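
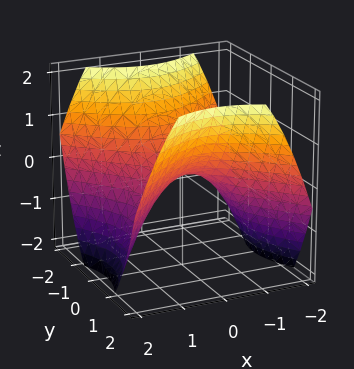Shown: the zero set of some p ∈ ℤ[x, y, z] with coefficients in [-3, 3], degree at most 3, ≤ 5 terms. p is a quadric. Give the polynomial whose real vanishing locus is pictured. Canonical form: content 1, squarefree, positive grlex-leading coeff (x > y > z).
2*x^2 - 2*y^2 + 3*z

Degree: a saddle surface; a quadric, so deg p = 2.
Symmetries: mirror symmetry y ↦ −y ⇒ only even powers of y; it's symmetric under x → −x, forcing even powers of x.
From the visible intercepts: one z-axis crossing is at z = 0; it meets the x-axis at x = 0 (among the integer gridlines); it crosses the y-axis at the gridline y = 0.
Together with the visible shape, these determine p as stated.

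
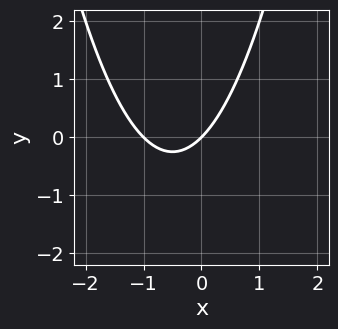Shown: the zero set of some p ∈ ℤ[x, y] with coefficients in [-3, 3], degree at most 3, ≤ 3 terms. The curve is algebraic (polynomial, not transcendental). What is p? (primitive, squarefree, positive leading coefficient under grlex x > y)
x^2 + x - y

Degree: no degree-1 curve has this shape, so deg p = 2.
Reading off the gridlines: among the integer gridlines, it crosses the x-axis at x ∈ {-1, 0}; it meets the y-axis at y = 0 (among the integer gridlines).
Solving for integer coefficients yields p as stated.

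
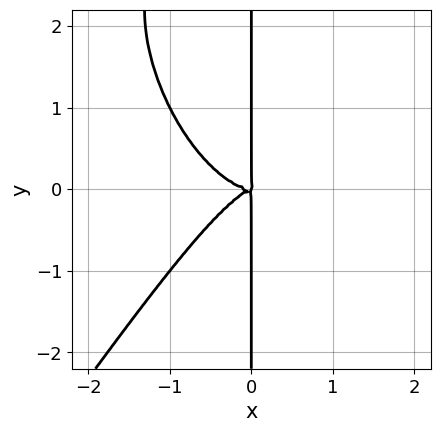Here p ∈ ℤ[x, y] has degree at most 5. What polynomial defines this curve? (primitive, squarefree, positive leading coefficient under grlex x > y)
First, the degree is 4 — no degree-3 curve has this shape.
Next, checking where it meets the axes: every point of the y-axis in the box is on the curve.
Finally, these observations pin down the coefficients.

3*x^4 - x*y^3 - x^2*y + 3*x*y^2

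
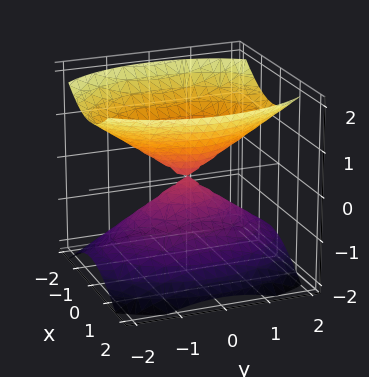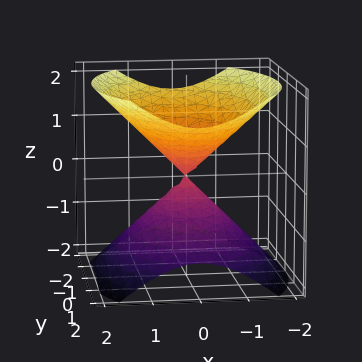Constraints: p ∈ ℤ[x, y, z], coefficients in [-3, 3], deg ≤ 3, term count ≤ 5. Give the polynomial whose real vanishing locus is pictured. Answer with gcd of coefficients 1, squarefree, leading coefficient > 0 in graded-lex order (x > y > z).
2*x^2 + y^2 - 2*z^2

First, there are 2 components.
Then, the degree is 2 — two nappes meeting at a single point; a quadric.
Then, symmetries: mirror symmetry z ↦ −z ⇒ only even powers of z; it's symmetric under y → −y, forcing even powers of y; the x ↦ −x reflection is a symmetry, so x appears only in even powers.
Next, observable constraints: one z-axis crossing is at z = 0; it crosses the x-axis at the gridline x = 0; it crosses the y-axis at the gridline y = 0.
Finally, together with the visible shape, these determine p as stated.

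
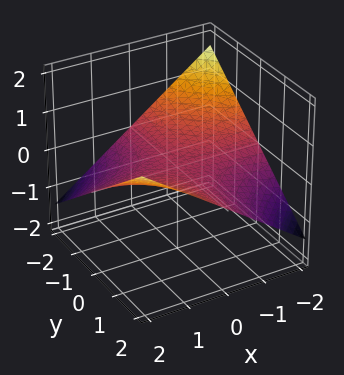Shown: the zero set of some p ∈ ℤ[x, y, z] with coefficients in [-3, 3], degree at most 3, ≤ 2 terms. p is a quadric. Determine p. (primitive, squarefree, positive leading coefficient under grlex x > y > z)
x*y - 3*z

deg p = 2. A hyperbolic paraboloid; a quadric.
Reading off the gridlines: the visible y-axis segment lies entirely on the surface; it crosses the z-axis at the gridline z = 0; every point of the x-axis in the box is on the surface.
Together with the visible shape, these determine p as stated.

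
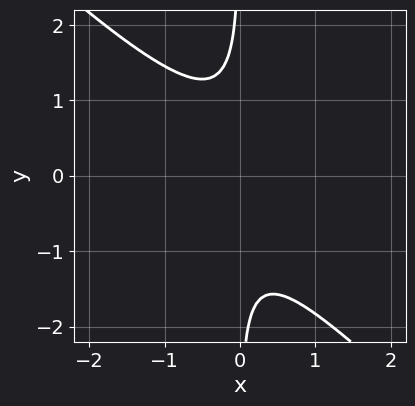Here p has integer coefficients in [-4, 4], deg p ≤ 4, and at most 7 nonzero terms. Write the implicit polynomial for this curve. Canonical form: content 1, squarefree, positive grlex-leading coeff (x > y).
First, degree: a generic line meets the curve in up to 4 points, so deg p = 4.
Next, observable constraints: no x-intercept at any integer in the box; the curve avoids every integer y-axis point in the box.
Finally, fitting integer coefficients to these (and the overall shape) gives p.

3*x^2*y^2 + 3*x*y^3 + x*y^2 + 3*x^2 + 2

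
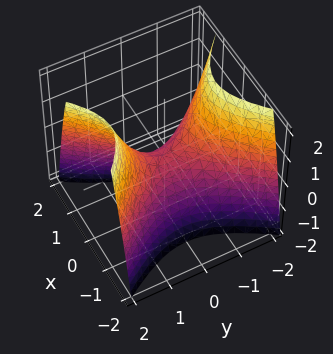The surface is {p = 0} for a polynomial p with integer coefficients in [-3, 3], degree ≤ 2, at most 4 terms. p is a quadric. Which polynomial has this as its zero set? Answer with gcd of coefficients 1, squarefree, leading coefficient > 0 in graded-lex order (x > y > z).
3*x^2 - 2*y^2 + 2*z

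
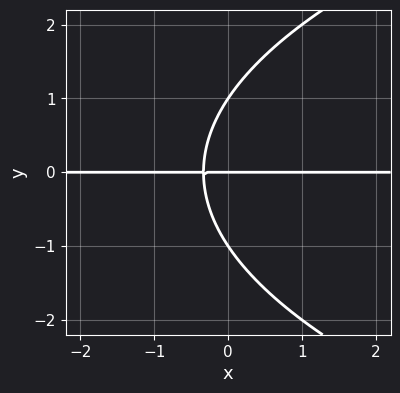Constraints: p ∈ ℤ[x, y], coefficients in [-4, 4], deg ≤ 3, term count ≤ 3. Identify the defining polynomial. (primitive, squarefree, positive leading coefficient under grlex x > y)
1. deg p = 3. A generic line meets the curve in up to 3 points.
2. From the visible intercepts: every point of the x-axis in the box is on the curve; among the integer gridlines, it crosses the y-axis at y ∈ {-1, 0, 1}.
3. Matching integer coefficients to the picture gives p.

y^3 - 3*x*y - y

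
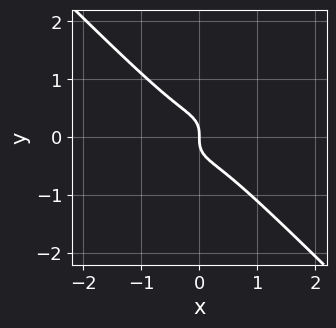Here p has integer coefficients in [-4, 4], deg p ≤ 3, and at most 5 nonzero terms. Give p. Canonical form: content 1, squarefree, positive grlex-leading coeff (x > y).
3*x^3 + 3*y^3 + x

1. Degree: the shape is more complex than any degree-2 curve, so deg p = 3.
2. From the visible intercepts: it meets the y-axis at y = 0 (among the integer gridlines); one x-axis crossing is at x = 0.
3. Solving for integer coefficients yields p as stated.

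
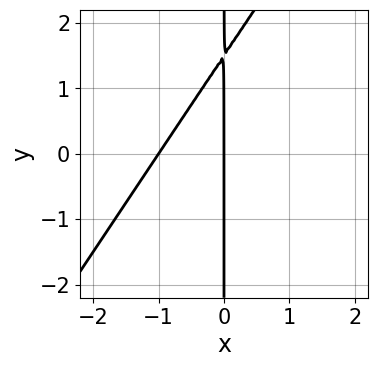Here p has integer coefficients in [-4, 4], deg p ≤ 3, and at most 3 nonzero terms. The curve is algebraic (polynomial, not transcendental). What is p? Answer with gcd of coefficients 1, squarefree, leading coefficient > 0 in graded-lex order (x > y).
3*x^2 - 2*x*y + 3*x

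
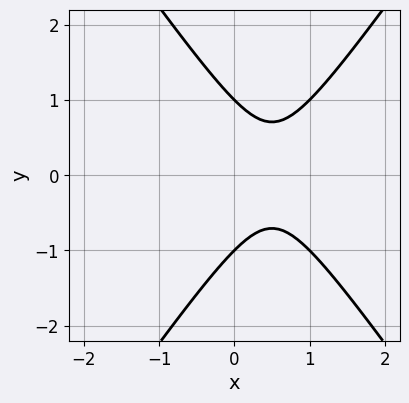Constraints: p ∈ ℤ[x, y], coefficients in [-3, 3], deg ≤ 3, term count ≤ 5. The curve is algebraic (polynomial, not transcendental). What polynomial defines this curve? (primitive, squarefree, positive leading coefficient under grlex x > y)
2*x^2 - y^2 - 2*x + 1

First, degree: a generic line meets the curve in up to 2 points, so deg p = 2.
Next, symmetries: the y ↦ −y reflection is a symmetry, so y appears only in even powers.
Next, from the visible intercepts: it misses every integer gridline on the x-axis; the y-axis gridline crossings are at y ∈ {-1, 1}.
Finally, assembling these constraints gives the stated polynomial.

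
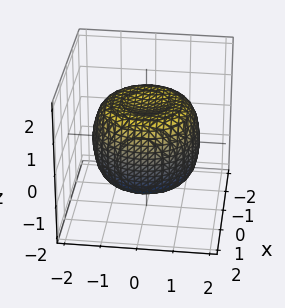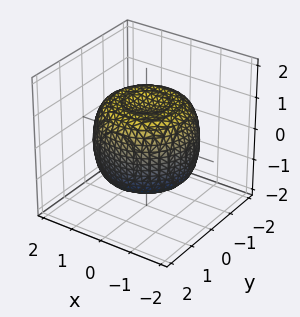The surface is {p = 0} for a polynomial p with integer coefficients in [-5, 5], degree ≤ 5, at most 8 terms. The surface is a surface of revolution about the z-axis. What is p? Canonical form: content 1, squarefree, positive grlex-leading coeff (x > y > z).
The degree is 4 — a generic line meets the surface in up to 4 points.
By symmetry, the surface is invariant under rotation about z: p = q(x² + y², z).
From the visible intercepts: a circular section at z = -1 has radius between 1 and 2; among the integer gridlines, it crosses the z-axis at z ∈ {-1, 1}.
Fitting integer coefficients to these (and the overall shape) gives p.

2*x^4 + 4*x^2*y^2 + 2*y^4 - 3*x^2 - 3*y^2 + 3*z^2 - 3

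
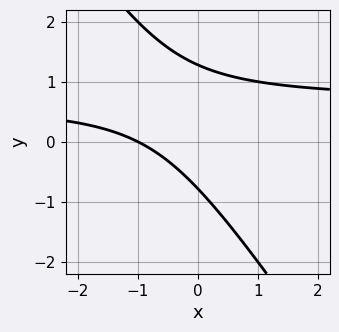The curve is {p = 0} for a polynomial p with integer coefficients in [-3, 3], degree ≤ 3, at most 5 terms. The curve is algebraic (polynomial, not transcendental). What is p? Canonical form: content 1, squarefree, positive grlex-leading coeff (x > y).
1. Degree: a generic line meets the curve in up to 2 points, so deg p = 2.
2. From the axis intercepts and sections: one x-axis crossing is at x = -1.
3. Assembling these constraints gives the stated polynomial.

3*x*y + 2*y^2 - 2*x - y - 2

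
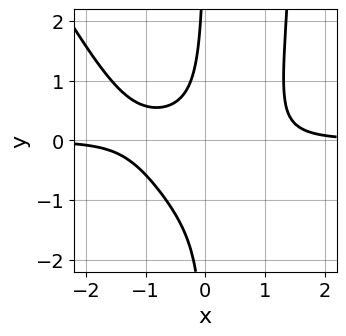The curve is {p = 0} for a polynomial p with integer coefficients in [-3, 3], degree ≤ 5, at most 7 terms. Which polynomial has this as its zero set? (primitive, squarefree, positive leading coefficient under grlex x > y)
2*x^3*y + x^2*y^2 - 2*x*y^2 - 2*x*y - 1

The degree is 4 — no degree-3 curve has this shape.
Against the integer gridlines: no x-intercept at any integer in the box; it misses every integer gridline on the y-axis.
These observations pin down the coefficients.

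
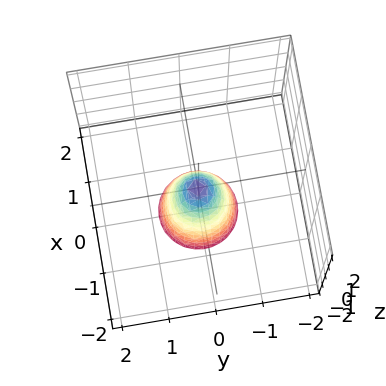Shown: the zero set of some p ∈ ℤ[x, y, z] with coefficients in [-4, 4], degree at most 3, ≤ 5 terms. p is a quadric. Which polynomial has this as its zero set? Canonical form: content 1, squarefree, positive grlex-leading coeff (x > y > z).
First, degree: a single bowl opening along one axis; a quadric, so deg p = 2.
Next, symmetries: every cross-section ⟂ z is a circle, so x, y appear only via x² + y².
Then, from the axis intercepts and sections: one x-axis crossing is at x = 0; a circular section at z = -1 has radius between 0 and 1; it crosses the z-axis at the gridline z = 0; it meets the y-axis at y = 0 (among the integer gridlines).
Finally, solving for integer coefficients yields p as stated.

3*x^2 + 3*y^2 + z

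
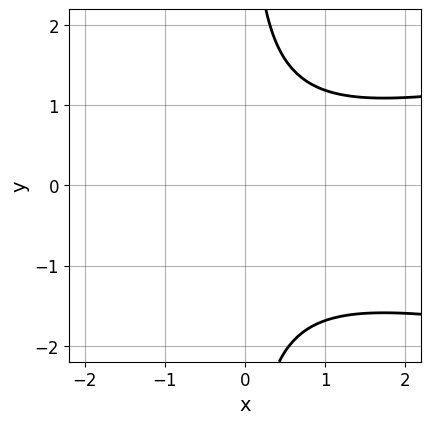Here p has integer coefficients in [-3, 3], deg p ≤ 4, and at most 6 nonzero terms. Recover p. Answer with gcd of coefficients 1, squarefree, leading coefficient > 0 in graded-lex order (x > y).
2*x*y^2 - x^2 + x*y - 3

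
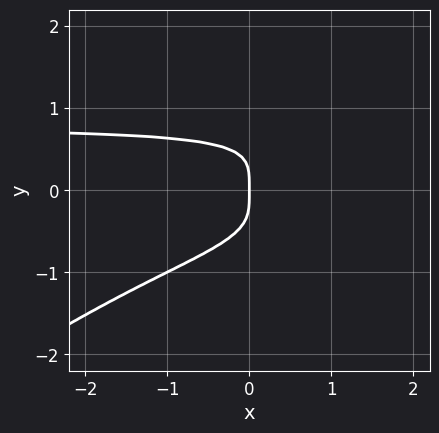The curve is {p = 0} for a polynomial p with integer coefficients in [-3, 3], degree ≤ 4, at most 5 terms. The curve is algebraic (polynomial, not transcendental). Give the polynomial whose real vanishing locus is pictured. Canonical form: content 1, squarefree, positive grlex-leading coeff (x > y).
2*x*y^3 - 3*y^4 - x

deg p = 4. No degree-3 curve has this shape.
From the axis intercepts and sections: it crosses the y-axis at the gridline y = 0; it crosses the x-axis at the gridline x = 0.
Together with the visible shape, these determine p as stated.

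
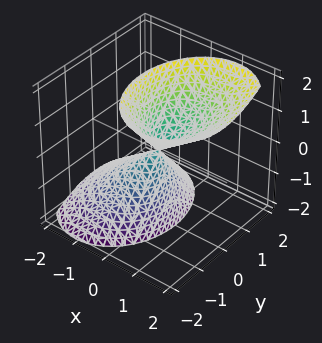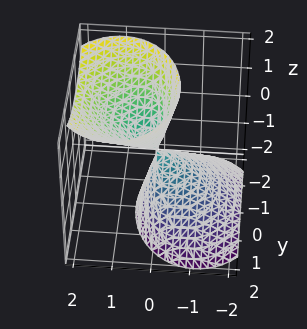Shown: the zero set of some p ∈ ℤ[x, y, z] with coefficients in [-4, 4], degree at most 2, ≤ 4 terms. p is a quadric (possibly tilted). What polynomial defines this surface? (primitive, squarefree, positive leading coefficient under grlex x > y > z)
3*x^2 - 3*x*z + 2*y^2 - z^2

There are 2 components.
deg p = 2.
From the visible intercepts: it meets the x-axis at x = 0 (among the integer gridlines); it crosses the y-axis at the gridline y = 0; it crosses the z-axis at the gridline z = 0.
Fitting integer coefficients to these (and the overall shape) gives p.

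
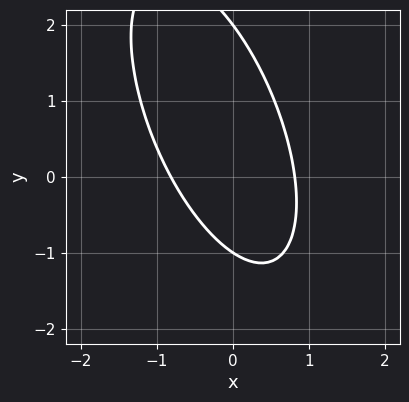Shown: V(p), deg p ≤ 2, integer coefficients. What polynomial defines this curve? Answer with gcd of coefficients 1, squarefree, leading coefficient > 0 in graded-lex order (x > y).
3*x^2 + 2*x*y + y^2 - y - 2

First, degree: a generic line meets the curve in up to 2 points, so deg p = 2.
Next, from the axis intercepts and sections: the y-axis gridline crossings are at y ∈ {-1, 2}.
Finally, assembling these constraints gives the stated polynomial.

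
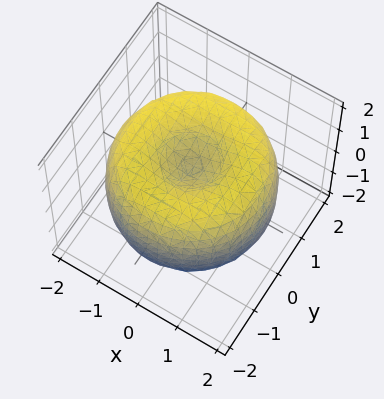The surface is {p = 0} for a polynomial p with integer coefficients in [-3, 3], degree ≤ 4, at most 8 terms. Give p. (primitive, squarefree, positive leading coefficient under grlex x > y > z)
x^4 + 2*x^2*y^2 + y^4 - 3*x^2 - 3*y^2 + 2*z^2 - 1

deg p = 4. A generic line meets the surface in up to 4 points.
Symmetry: the z-axis is an axis of rotation, so x and y enter only as x² + y².
Reading off the gridlines: a circular section at z = 1 has radius between 0 and 1.
These observations pin down the coefficients.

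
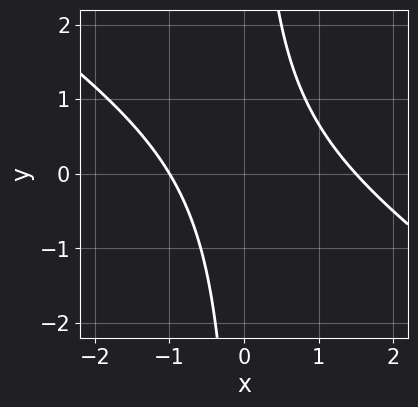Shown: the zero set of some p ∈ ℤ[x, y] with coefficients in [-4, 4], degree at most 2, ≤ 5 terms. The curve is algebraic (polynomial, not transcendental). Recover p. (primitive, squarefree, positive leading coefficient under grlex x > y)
2*x^2 + 3*x*y - x - 3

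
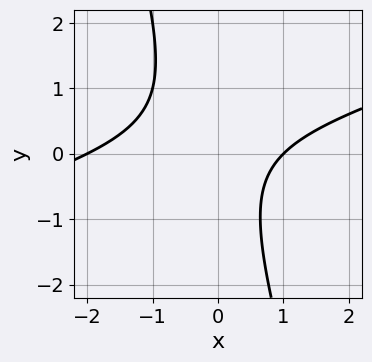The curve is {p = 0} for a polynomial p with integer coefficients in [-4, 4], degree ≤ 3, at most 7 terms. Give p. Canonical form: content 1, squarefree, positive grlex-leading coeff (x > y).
Degree: the shape is more complex than any degree-1 curve, so deg p = 2.
From the axis intercepts and sections: among the integer gridlines, it crosses the x-axis at x ∈ {-2, 1}; no y-intercept at any integer in the box.
Matching integer coefficients to the picture gives p.

x^2 - 3*x*y - y^2 + x - 2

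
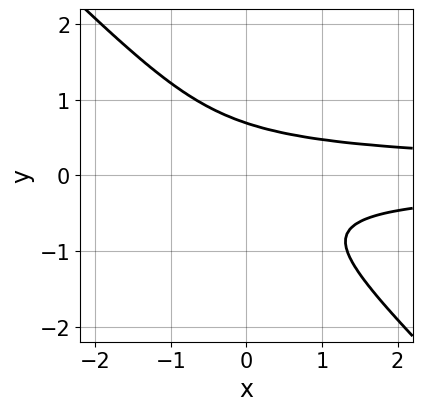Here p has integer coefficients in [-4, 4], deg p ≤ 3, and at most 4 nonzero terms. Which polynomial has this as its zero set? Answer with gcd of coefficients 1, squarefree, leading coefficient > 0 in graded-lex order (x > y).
3*x*y^2 + 3*y^3 - 1

deg p = 3. The shape is more complex than any degree-2 curve.
Checking where it meets the axes: the curve avoids every integer x-axis point in the box.
Assembling these constraints gives the stated polynomial.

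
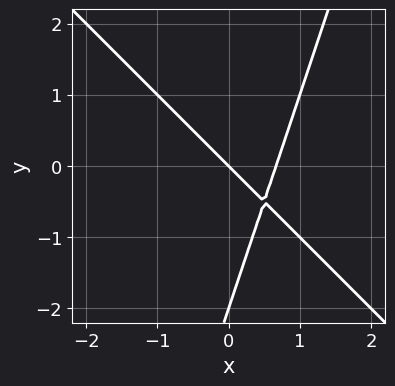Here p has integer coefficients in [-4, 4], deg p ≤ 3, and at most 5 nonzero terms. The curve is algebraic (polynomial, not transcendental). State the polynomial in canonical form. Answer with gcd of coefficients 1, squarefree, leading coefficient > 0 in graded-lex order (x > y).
(a) The degree is 2 — a generic line meets the curve in up to 2 points.
(b) Checking where it meets the axes: among the integer gridlines, it crosses the y-axis at y ∈ {-2, 0}; it crosses the x-axis at the gridline x = 0.
(c) The integer polynomial consistent with all of this is the stated p.

3*x^2 + 2*x*y - y^2 - 2*x - 2*y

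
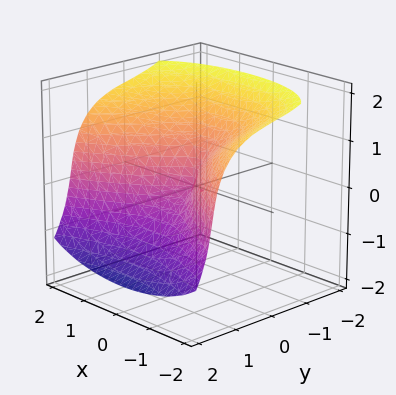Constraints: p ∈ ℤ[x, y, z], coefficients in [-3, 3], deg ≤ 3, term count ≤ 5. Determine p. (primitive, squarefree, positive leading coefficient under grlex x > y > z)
First, deg p = 3. The shape is more complex than any degree-2 surface.
Next, against the integer gridlines: one x-axis crossing is at x = 0; it meets the z-axis at z = 0 (among the integer gridlines); it meets the y-axis at y = 0 (among the integer gridlines).
Finally, together with the visible shape, these determine p as stated.

2*y^3 + 2*z^3 - 2*x^2 + 2*y*z - z^2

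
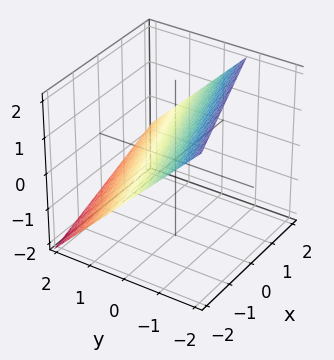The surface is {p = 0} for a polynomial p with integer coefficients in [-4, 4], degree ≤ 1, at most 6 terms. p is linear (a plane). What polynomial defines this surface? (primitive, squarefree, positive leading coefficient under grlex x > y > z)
x - 3*y - 3*z + 2

1. Degree: the surface is flat (a plane), so deg p = 1.
2. Checking where it meets the axes: one x-axis crossing is at x = -2.
3. Together with the visible shape, these determine p as stated.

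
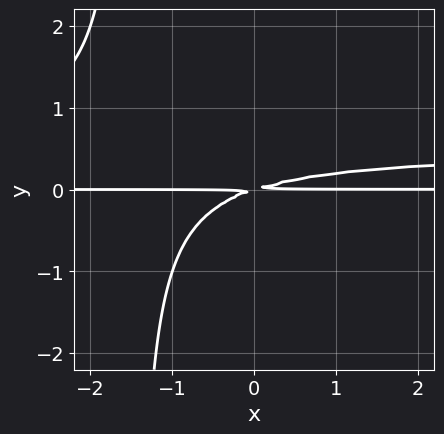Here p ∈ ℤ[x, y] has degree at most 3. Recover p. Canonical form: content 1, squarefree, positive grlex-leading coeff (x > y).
2*x*y^2 - x*y + 3*y^2

First, deg p = 3. No degree-2 curve has this shape.
Next, against the integer gridlines: every point of the x-axis in the box is on the curve.
Finally, the integer polynomial consistent with all of this is the stated p.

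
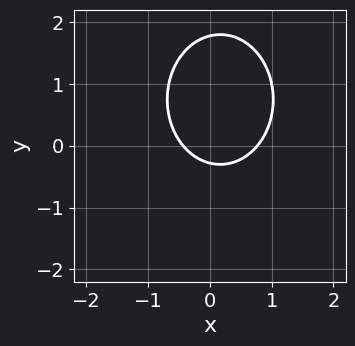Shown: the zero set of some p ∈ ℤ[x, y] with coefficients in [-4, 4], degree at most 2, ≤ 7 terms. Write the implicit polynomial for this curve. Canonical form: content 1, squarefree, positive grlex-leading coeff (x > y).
1. deg p = 2.
2. Putting this together gives p.

3*x^2 + 2*y^2 - x - 3*y - 1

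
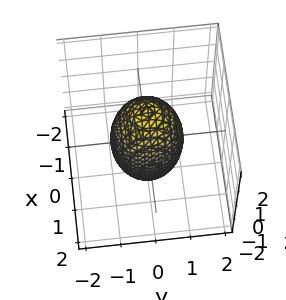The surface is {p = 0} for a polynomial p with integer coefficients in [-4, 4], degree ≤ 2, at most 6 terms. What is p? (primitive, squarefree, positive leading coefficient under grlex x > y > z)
3*x^2 + 3*y^2 + z^2 - 3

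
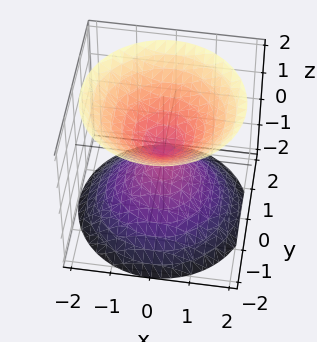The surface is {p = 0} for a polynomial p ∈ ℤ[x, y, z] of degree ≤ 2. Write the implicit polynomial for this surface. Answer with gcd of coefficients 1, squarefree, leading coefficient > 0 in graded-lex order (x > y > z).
First, there are 2 components. Treating them together as one polynomial.
Then, the degree is 2 — a double cone through the origin; a quadric.
Next, by symmetry, the surface is invariant under rotation about z: p = q(x² + y², z); the z ↦ −z reflection is a symmetry, so z appears only in even powers.
Then, checking where it meets the axes: one y-axis crossing is at y = 0; a circular section at z = -1 has radius exactly 1.
Finally, matching integer coefficients to the picture gives p.

x^2 + y^2 - z^2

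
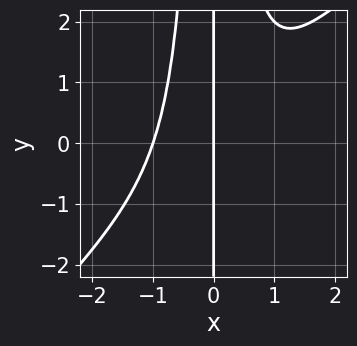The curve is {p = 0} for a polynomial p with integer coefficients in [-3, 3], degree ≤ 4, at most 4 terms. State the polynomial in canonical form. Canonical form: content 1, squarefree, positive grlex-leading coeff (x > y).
x^4 - x^3*y + x

First, deg p = 4. The shape is more complex than any degree-3 curve.
Then, from the visible intercepts: the x-axis gridline crossings are at x ∈ {-1, 0}; the visible y-axis segment lies entirely on the curve.
Finally, these observations pin down the coefficients.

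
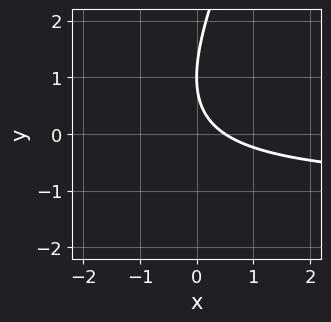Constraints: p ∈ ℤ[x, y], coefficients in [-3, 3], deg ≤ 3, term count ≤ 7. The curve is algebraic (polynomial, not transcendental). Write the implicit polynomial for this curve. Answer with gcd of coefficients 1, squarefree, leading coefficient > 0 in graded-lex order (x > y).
2*x*y - y^2 + 2*x + 2*y - 1

(a) The degree is 2 — no degree-1 curve has this shape.
(b) From the axis intercepts and sections: one y-axis crossing is at y = 1.
(c) These observations pin down the coefficients.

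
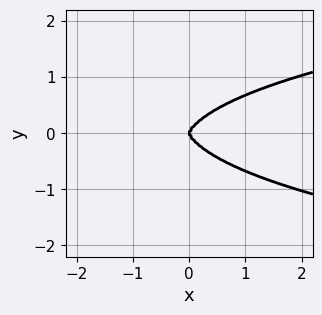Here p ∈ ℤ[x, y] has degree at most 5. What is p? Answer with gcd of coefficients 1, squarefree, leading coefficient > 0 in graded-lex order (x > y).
3*x^2*y^2 + 3*y^4 - 2*x^3

First, the degree is 4 — no degree-3 curve has this shape.
Then, symmetries: it's symmetric under y → −y, forcing even powers of y.
Next, against the integer gridlines: it crosses the x-axis at the gridline x = 0; one y-axis crossing is at y = 0.
Finally, solving for integer coefficients yields p as stated.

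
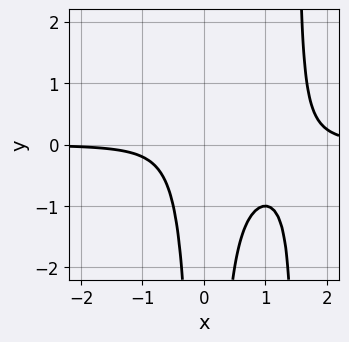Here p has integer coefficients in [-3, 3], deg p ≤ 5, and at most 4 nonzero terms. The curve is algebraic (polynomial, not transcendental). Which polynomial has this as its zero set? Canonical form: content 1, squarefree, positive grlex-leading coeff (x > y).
deg p = 4.
Against the integer gridlines: the curve avoids every integer y-axis point in the box; it misses every integer gridline on the x-axis.
These observations pin down the coefficients.

2*x^3*y - 3*x^2*y - 1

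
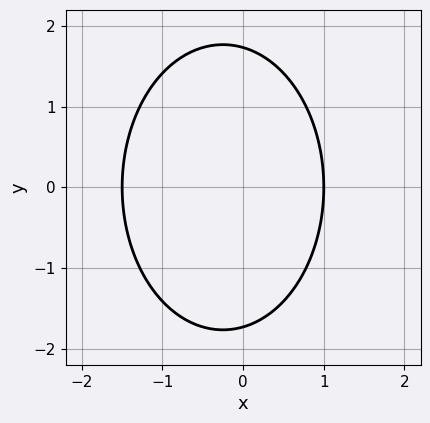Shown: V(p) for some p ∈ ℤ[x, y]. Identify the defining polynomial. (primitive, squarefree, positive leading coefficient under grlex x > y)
(a) The degree is 2 — no degree-1 curve has this shape.
(b) Symmetries: mirror symmetry y ↦ −y ⇒ only even powers of y.
(c) Observable constraints: it crosses the x-axis at the gridline x = 1.
(d) Fitting integer coefficients to these (and the overall shape) gives p.

2*x^2 + y^2 + x - 3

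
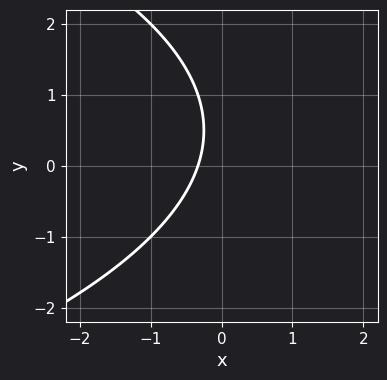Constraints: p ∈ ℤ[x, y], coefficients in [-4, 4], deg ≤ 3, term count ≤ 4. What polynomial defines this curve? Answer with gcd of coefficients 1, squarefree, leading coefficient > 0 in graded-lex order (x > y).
The degree is 2 — no degree-1 curve has this shape.
From the visible intercepts: no y-intercept at any integer in the box.
The integer polynomial consistent with all of this is the stated p.

y^2 + 3*x - y + 1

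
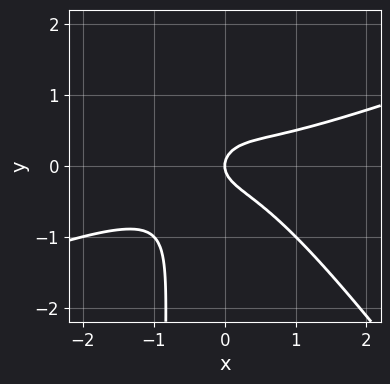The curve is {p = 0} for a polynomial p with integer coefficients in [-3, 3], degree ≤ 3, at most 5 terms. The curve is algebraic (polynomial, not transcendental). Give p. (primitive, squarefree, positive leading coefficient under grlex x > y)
x^3 - 2*x^2*y - 2*x*y^2 - 2*y^2 + x

First, degree: no degree-2 curve has this shape, so deg p = 3.
Then, from the axis intercepts and sections: it crosses the x-axis at the gridline x = 0; one y-axis crossing is at y = 0.
Finally, matching integer coefficients to the picture gives p.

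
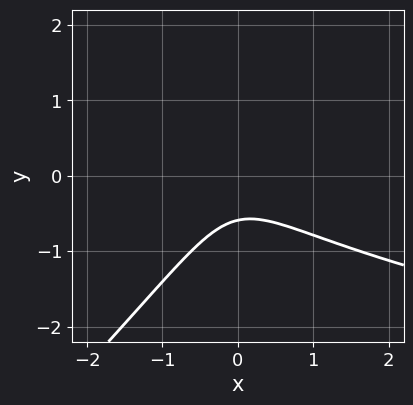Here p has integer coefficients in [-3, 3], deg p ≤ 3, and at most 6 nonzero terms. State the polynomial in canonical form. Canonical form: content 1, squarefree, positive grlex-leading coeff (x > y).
1. The degree is 3 — the shape is more complex than any degree-2 curve.
2. Reading off the gridlines: the curve avoids every integer x-axis point in the box.
3. Matching integer coefficients to the picture gives p.

2*x*y^2 - 2*y^3 - 2*x^2 - y - 1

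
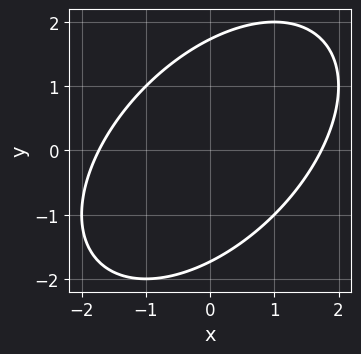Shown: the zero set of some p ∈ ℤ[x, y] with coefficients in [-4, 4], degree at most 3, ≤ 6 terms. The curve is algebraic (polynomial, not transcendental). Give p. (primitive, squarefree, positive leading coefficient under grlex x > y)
First, degree: the shape is more complex than any degree-1 curve, so deg p = 2.
Finally, putting this together gives p.

x^2 - x*y + y^2 - 3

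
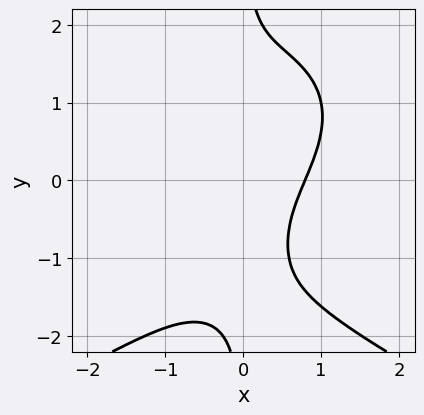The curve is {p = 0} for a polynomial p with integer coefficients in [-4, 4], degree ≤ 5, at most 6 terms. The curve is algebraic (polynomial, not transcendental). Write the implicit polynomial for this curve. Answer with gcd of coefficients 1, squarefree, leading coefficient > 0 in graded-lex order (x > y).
x*y^3 + 2*x^3 - 2*x*y - 1

First, deg p = 4. A generic line meets the curve in up to 4 points.
Then, from the axis intercepts and sections: no y-intercept at any integer in the box.
Finally, solving for integer coefficients yields p as stated.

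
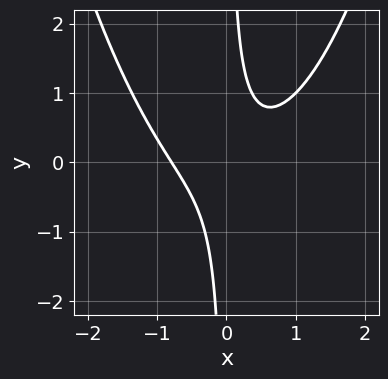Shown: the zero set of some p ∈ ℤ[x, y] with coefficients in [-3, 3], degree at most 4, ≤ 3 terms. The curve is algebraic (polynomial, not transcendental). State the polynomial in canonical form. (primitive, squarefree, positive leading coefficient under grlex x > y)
2*x^3 - 3*x*y + 1

The degree is 3 — the shape is more complex than any degree-2 curve.
Against the integer gridlines: no y-intercept at any integer in the box.
Putting this together gives p.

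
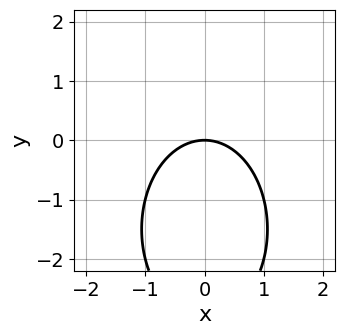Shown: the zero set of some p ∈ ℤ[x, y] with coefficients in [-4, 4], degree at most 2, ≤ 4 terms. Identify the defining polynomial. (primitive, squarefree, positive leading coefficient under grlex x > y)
2*x^2 + y^2 + 3*y

The degree is 2 — no degree-1 curve has this shape.
Symmetries: mirror symmetry x ↦ −x ⇒ only even powers of x.
Against the integer gridlines: one x-axis crossing is at x = 0; one y-axis crossing is at y = 0.
Assembling these constraints gives the stated polynomial.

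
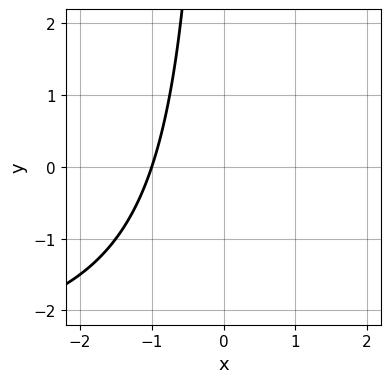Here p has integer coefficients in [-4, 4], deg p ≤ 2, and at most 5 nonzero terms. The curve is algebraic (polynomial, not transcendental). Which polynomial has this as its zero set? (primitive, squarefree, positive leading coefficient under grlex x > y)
x*y + 3*x + 3

First, the degree is 2 — a generic line meets the curve in up to 2 points.
Then, from the axis intercepts and sections: it misses every integer gridline on the y-axis; one x-axis crossing is at x = -1.
Finally, matching integer coefficients to the picture gives p.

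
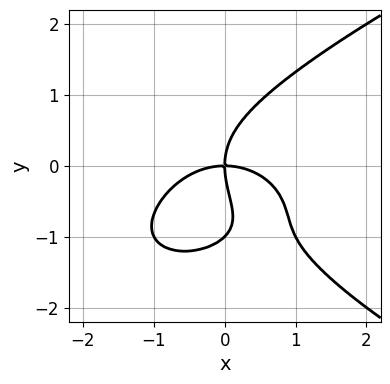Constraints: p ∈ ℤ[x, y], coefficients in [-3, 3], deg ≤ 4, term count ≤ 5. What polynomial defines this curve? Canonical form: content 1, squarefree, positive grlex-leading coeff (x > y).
y^4 - x^3 - x*y^2 + y^3 - 2*x*y

First, degree: the shape is more complex than any degree-3 curve, so deg p = 4.
Then, reading off the gridlines: it crosses the x-axis at the gridline x = 0; among the integer gridlines, it crosses the y-axis at y ∈ {-1, 0}.
Finally, putting this together gives p.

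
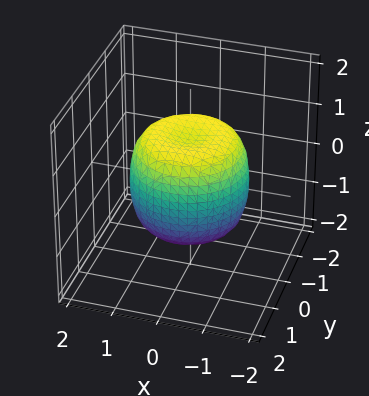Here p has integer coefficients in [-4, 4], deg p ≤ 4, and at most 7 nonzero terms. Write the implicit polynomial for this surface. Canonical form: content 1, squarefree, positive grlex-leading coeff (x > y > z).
The degree is 4 — the shape is more complex than any degree-3 surface.
Symmetries: the surface is invariant under rotation about z: p = q(x² + y², z).
Reading off the gridlines: a circular section at z = 1 has radius exactly 1; the z-axis gridline crossings are at z ∈ {-1, 1}.
Fitting integer coefficients to these (and the overall shape) gives p.

x^4 + 2*x^2*y^2 + y^4 - x^2 - y^2 + z^2 - 1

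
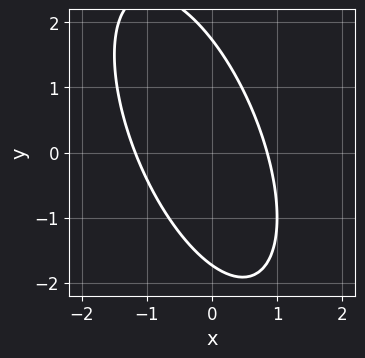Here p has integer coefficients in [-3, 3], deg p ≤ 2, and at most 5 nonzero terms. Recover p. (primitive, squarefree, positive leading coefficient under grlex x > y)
Degree: no degree-1 curve has this shape, so deg p = 2.
The integer polynomial consistent with all of this is the stated p.

3*x^2 + 2*x*y + y^2 + x - 3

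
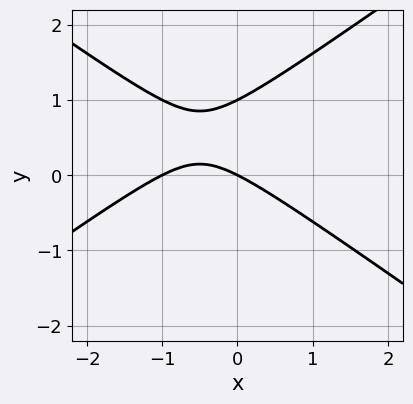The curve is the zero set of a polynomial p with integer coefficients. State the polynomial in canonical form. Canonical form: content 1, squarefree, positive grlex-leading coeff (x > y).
First, degree: a generic line meets the curve in up to 2 points, so deg p = 2.
Next, reading off the gridlines: the y-axis gridline crossings are at y ∈ {0, 1}; among the integer gridlines, it crosses the x-axis at x ∈ {-1, 0}.
Finally, solving for integer coefficients yields p as stated.

x^2 - 2*y^2 + x + 2*y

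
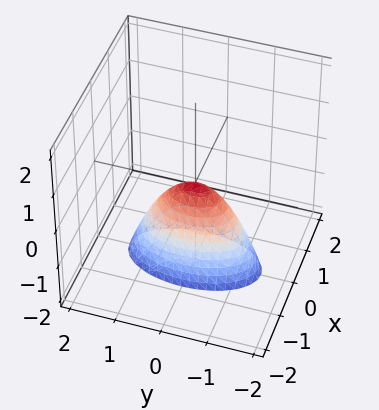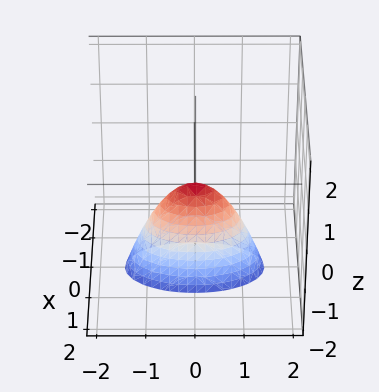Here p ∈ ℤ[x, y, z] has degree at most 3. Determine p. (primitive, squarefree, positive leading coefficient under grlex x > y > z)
3*x^2 + y^2 + z

Degree: a single bowl opening along one axis; a quadric, so deg p = 2.
Symmetries: the y ↦ −y reflection is a symmetry, so y appears only in even powers; mirror symmetry x ↦ −x ⇒ only even powers of x.
Checking where it meets the axes: it meets the z-axis at z = 0 (among the integer gridlines); it crosses the x-axis at the gridline x = 0; it crosses the y-axis at the gridline y = 0.
The integer polynomial consistent with all of this is the stated p.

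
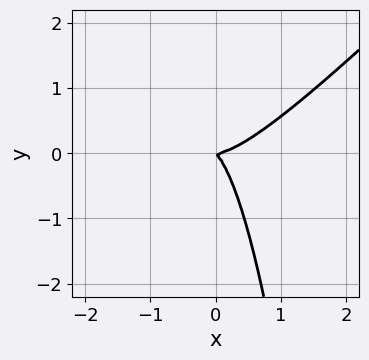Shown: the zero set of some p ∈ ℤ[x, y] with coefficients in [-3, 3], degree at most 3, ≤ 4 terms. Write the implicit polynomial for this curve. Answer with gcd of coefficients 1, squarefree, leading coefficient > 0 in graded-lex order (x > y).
2*x^3 - 2*x^2*y - x*y - y^2

deg p = 3. A generic line meets the curve in up to 3 points.
Reading off the gridlines: one y-axis crossing is at y = 0; it meets the x-axis at x = 0 (among the integer gridlines).
Putting this together gives p.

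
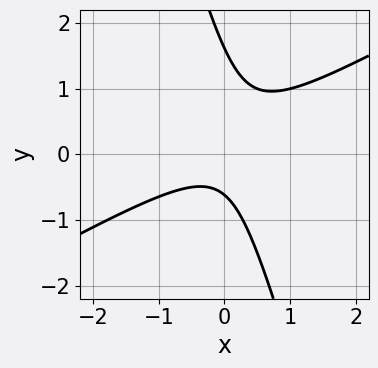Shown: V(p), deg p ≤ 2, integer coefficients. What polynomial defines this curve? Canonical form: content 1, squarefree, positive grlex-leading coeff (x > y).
2*x^2 - 3*x*y - y^2 + y + 1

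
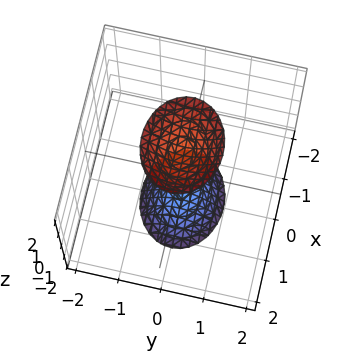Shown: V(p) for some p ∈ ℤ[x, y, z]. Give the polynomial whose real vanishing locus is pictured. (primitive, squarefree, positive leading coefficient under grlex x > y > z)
1. I count 2 distinct pieces.
2. The degree is 2 — two separate bowl-shaped sheets opening away from each other; a quadric.
3. Symmetries: it's symmetric under z → −z, forcing even powers of z; mirror symmetry x ↦ −x ⇒ only even powers of x; the y ↦ −y reflection is a symmetry, so y appears only in even powers.
4. Reading off the gridlines: it misses every integer gridline on the y-axis; no x-intercept at any integer in the box.
5. These observations pin down the coefficients.

2*x^2 + 3*y^2 - z^2 + 2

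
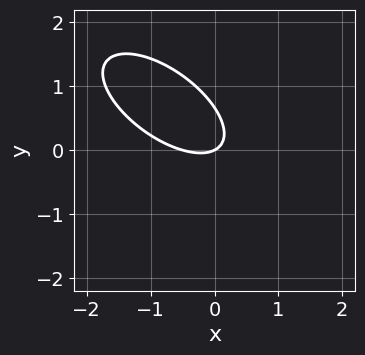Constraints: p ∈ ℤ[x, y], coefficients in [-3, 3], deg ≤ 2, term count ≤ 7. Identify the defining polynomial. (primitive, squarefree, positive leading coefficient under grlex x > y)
2*x^2 + 3*x*y + 3*y^2 + x - 2*y

First, the degree is 2 — a generic line meets the curve in up to 2 points.
Then, from the visible intercepts: it crosses the y-axis at the gridline y = 0; it crosses the x-axis at the gridline x = 0.
Finally, putting this together gives p.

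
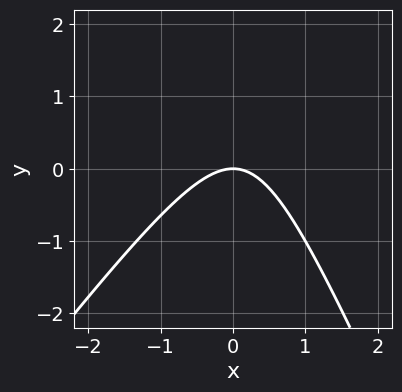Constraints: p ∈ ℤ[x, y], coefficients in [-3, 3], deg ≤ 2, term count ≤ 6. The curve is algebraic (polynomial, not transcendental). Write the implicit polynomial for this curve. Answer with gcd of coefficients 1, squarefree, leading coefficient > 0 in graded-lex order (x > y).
(a) Degree: the shape is more complex than any degree-1 curve, so deg p = 2.
(b) Reading off the gridlines: one x-axis crossing is at x = 0; one y-axis crossing is at y = 0.
(c) Fitting integer coefficients to these (and the overall shape) gives p.

3*x^2 - x*y - y^2 + 3*y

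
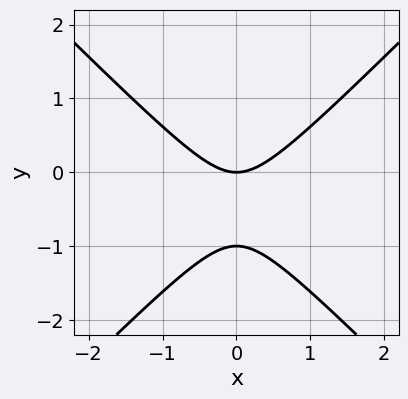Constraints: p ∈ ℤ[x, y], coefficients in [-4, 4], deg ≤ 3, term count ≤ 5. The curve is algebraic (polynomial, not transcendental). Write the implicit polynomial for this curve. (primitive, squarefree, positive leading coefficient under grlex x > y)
x^2 - y^2 - y

(a) deg p = 2. No degree-1 curve has this shape.
(b) Symmetries: the x ↦ −x reflection is a symmetry, so x appears only in even powers.
(c) Observable constraints: among the integer gridlines, it crosses the y-axis at y ∈ {-1, 0}; it crosses the x-axis at the gridline x = 0.
(d) The integer polynomial consistent with all of this is the stated p.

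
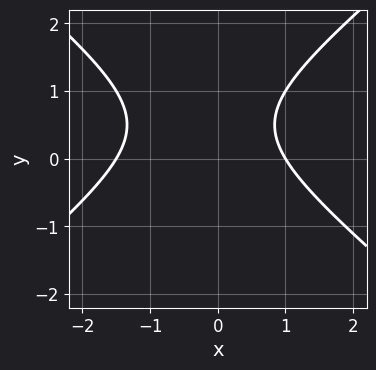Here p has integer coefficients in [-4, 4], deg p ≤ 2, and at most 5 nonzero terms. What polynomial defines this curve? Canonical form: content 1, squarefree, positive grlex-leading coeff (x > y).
2*x^2 - 3*y^2 + x + 3*y - 3

1. deg p = 2. No degree-1 curve has this shape.
2. Reading off the gridlines: no y-intercept at any integer in the box; it meets the x-axis at x = 1 (among the integer gridlines).
3. Matching integer coefficients to the picture gives p.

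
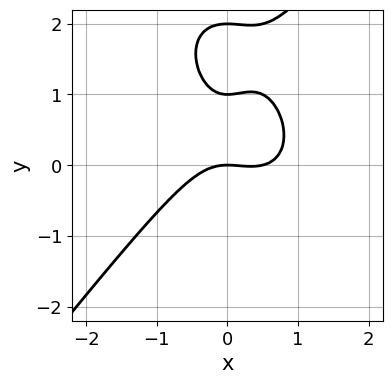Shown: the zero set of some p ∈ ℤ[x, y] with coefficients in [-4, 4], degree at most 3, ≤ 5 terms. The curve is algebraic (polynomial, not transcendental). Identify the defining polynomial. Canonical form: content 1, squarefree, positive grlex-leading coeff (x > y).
2*x^3 - y^3 - x^2 + 3*y^2 - 2*y

First, deg p = 3. A generic line meets the curve in up to 3 points.
Next, checking where it meets the axes: the y-axis gridline crossings are at y ∈ {0, 1, 2}; it meets the x-axis at x = 0 (among the integer gridlines).
Finally, together with the visible shape, these determine p as stated.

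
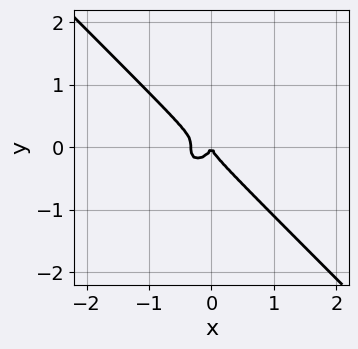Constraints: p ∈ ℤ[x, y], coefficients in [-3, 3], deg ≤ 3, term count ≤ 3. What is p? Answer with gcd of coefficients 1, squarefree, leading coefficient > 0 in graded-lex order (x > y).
1. deg p = 3. A generic line meets the curve in up to 3 points.
2. Observable constraints: it meets the y-axis at y = 0 (among the integer gridlines); one x-axis crossing is at x = 0.
3. Putting this together gives p.

3*x^3 + 3*y^3 + x^2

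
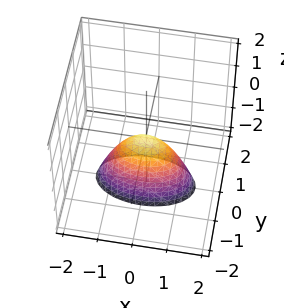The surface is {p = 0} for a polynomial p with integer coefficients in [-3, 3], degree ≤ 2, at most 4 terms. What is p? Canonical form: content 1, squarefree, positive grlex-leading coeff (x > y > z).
(a) Degree: a single bowl opening along one axis; a quadric, so deg p = 2.
(b) Symmetries: mirror symmetry y ↦ −y ⇒ only even powers of y; the x ↦ −x reflection is a symmetry, so x appears only in even powers.
(c) Observable constraints: it meets the y-axis at y = 0 (among the integer gridlines); one x-axis crossing is at x = 0; one z-axis crossing is at z = 0.
(d) Matching integer coefficients to the picture gives p.

x^2 + 3*y^2 + z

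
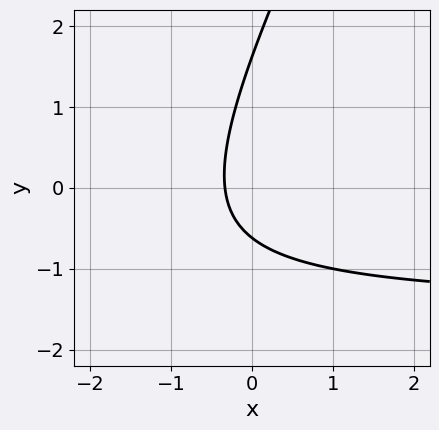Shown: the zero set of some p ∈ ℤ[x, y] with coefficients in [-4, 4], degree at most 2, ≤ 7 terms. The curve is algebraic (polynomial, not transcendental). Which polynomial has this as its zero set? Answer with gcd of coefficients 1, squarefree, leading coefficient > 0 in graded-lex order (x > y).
2*x*y - y^2 + 3*x + y + 1

First, the degree is 2 — a generic line meets the curve in up to 2 points.
Finally, the integer polynomial consistent with all of this is the stated p.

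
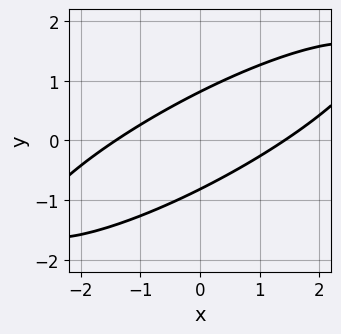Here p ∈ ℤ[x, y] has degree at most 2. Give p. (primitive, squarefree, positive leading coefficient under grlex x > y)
deg p = 2. The shape is more complex than any degree-1 curve.
Matching integer coefficients to the picture gives p.

x^2 - 3*x*y + 3*y^2 - 2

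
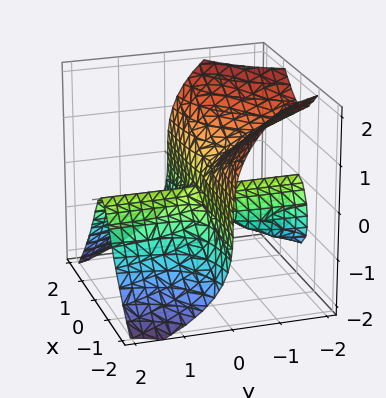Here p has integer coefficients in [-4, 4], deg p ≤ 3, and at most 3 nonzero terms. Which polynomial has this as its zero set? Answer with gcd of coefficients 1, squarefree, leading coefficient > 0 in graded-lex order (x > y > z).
First, I count 2 distinct pieces. Treating them together as one polynomial.
Then, the degree is 3 — the shape is more complex than any degree-2 surface.
Then, reading off the gridlines: it crosses the z-axis at the gridline z = 0; the visible x-axis segment lies entirely on the surface; the visible y-axis segment lies entirely on the surface.
Finally, fitting integer coefficients to these (and the overall shape) gives p.

2*x^2*y + z^3 + y*z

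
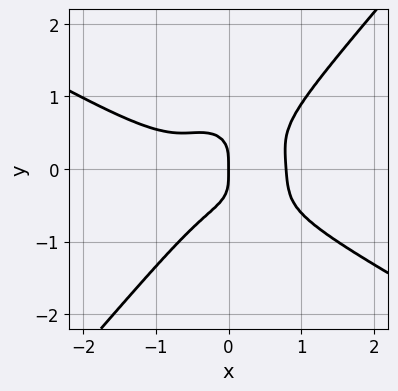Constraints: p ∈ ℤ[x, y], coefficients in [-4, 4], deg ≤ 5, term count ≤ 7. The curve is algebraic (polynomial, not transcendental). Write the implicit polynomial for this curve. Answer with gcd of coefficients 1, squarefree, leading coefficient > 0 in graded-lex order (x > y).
deg p = 4. A generic line meets the curve in up to 4 points.
Against the integer gridlines: it meets the x-axis at x = 0 (among the integer gridlines); it meets the y-axis at y = 0 (among the integer gridlines).
These observations pin down the coefficients.

2*x^4 + 3*x^3*y - 3*y^4 - 2*x^2*y - x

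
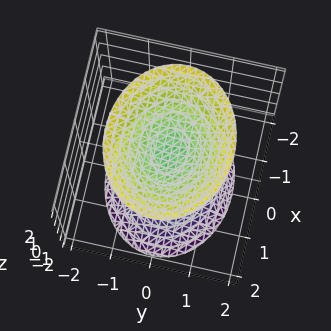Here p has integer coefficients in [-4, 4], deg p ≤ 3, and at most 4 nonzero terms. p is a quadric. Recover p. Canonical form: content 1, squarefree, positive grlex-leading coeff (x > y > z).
2*x^2 + 3*y^2 - 2*z^2 + 2

First, there are 2 components. They look like related sheets of one shape, so recover p as a whole.
Then, deg p = 2. Two separate bowl-shaped sheets opening away from each other; a quadric.
Next, symmetries: it's symmetric under x → −x, forcing even powers of x; mirror symmetry y ↦ −y ⇒ only even powers of y; mirror symmetry z ↦ −z ⇒ only even powers of z.
Then, from the axis intercepts and sections: the surface avoids every integer x-axis point in the box; the surface avoids every integer y-axis point in the box.
Finally, together with the visible shape, these determine p as stated. Check: (0, 0, 1) on the z-axis lies on the surface, and p(0, 0, 1) = 0. ✓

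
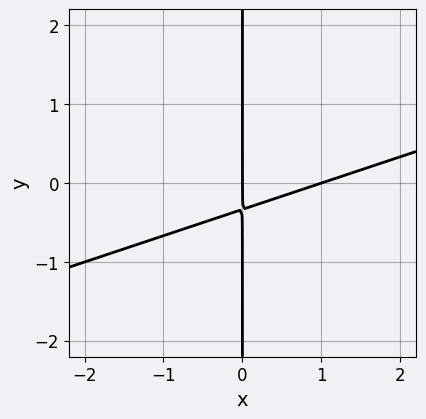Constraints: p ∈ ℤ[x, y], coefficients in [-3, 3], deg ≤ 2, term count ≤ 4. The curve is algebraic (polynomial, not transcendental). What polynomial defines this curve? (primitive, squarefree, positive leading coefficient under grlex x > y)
x^2 - 3*x*y - x

1. Degree: a generic line meets the curve in up to 2 points, so deg p = 2.
2. Observable constraints: every point of the y-axis in the box is on the curve; the x-axis gridline crossings are at x ∈ {0, 1}.
3. These observations pin down the coefficients.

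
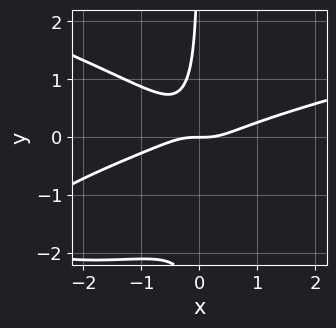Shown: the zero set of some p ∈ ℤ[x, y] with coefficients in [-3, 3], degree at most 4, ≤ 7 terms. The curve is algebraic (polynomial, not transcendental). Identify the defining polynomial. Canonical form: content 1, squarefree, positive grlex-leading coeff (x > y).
2*x*y^3 - x^3 + 2*x^2*y + 3*x*y^2 + y

First, deg p = 4. No degree-3 curve has this shape.
Then, against the integer gridlines: it meets the x-axis at x = 0 (among the integer gridlines); it meets the y-axis at y = 0 (among the integer gridlines).
Finally, together with the visible shape, these determine p as stated.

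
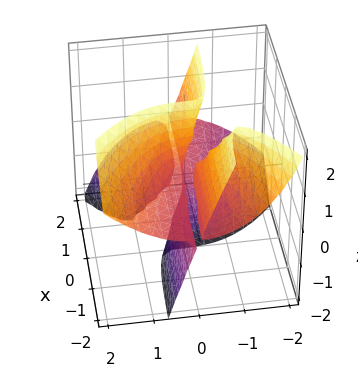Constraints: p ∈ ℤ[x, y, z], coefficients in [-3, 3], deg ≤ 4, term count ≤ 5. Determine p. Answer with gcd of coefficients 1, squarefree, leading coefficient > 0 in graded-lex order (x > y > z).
The picture has 3 separate pieces.
The degree is 3 — no degree-2 surface has this shape.
Against the integer gridlines: it crosses the y-axis at the gridline y = 0; the visible x-axis segment lies entirely on the surface; every point of the z-axis in the box is on the surface.
Matching integer coefficients to the picture gives p.

3*x*y*z + x*z^2 + 2*y^3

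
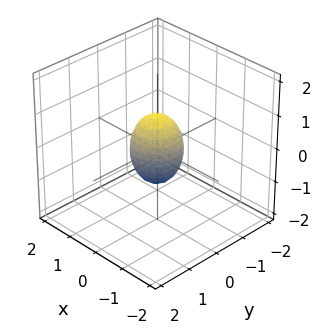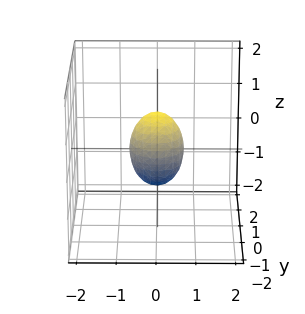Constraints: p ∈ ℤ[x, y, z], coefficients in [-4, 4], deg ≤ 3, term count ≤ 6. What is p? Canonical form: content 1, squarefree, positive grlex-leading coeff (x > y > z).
2*x^2 + 2*y^2 + z^2 - 1

First, degree: bounded and convex; a quadric, so deg p = 2.
Then, symmetries: mirror symmetry z ↦ −z ⇒ only even powers of z; rotational symmetry about the z-axis ⇒ p depends on x, y only through x² + y².
Then, against the integer gridlines: a circular section at z = 0 has radius between 0 and 1; among the integer gridlines, it crosses the z-axis at z ∈ {-1, 1}.
Finally, matching integer coefficients to the picture gives p.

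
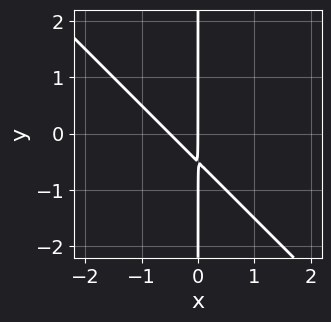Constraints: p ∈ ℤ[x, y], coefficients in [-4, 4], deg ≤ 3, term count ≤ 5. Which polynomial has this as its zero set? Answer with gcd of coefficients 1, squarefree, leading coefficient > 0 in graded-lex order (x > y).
2*x^2 + 2*x*y + x

First, deg p = 2.
Then, observable constraints: every point of the y-axis in the box is on the curve; it meets the x-axis at x = 0 (among the integer gridlines).
Finally, these observations pin down the coefficients.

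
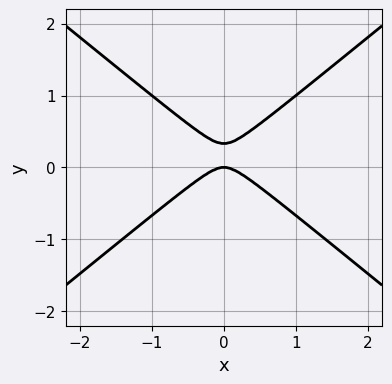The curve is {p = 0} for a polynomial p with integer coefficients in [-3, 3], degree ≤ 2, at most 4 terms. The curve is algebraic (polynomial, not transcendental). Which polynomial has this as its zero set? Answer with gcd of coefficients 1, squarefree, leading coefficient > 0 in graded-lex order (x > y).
2*x^2 - 3*y^2 + y

(a) deg p = 2.
(b) Symmetries: mirror symmetry x ↦ −x ⇒ only even powers of x.
(c) Checking where it meets the axes: it meets the y-axis at y = 0 (among the integer gridlines); it meets the x-axis at x = 0 (among the integer gridlines).
(d) Solving for integer coefficients yields p as stated.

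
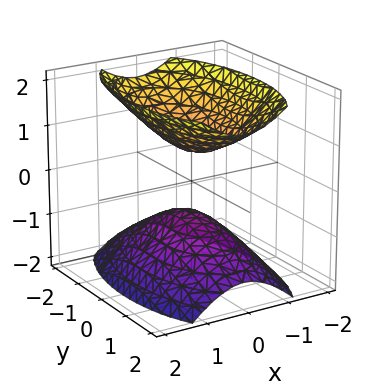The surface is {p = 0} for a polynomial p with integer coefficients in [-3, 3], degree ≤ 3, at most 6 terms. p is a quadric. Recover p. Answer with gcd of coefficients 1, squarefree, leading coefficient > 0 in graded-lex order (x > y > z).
First, I count 2 distinct pieces.
Then, the degree is 2 — two separate bowl-shaped sheets opening away from each other; a quadric.
Next, symmetries: mirror symmetry y ↦ −y ⇒ only even powers of y; mirror symmetry z ↦ −z ⇒ only even powers of z; mirror symmetry x ↦ −x ⇒ only even powers of x.
Then, checking where it meets the axes: it misses every integer gridline on the y-axis; it misses every integer gridline on the x-axis.
Finally, matching integer coefficients to the picture gives p.

3*x^2 + y^2 - 2*z^2 + 1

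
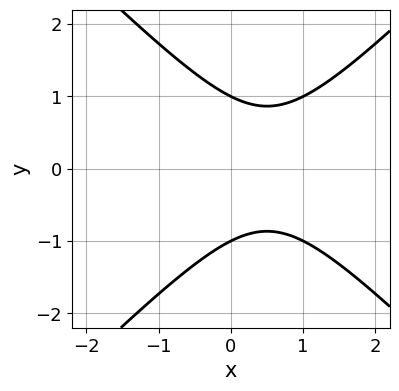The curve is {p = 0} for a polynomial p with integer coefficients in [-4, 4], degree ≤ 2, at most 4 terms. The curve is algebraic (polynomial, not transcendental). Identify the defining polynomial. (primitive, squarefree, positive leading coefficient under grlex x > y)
x^2 - y^2 - x + 1

(a) Degree: the shape is more complex than any degree-1 curve, so deg p = 2.
(b) Symmetries: it's symmetric under y → −y, forcing even powers of y.
(c) Checking where it meets the axes: it misses every integer gridline on the x-axis; the y-axis gridline crossings are at y ∈ {-1, 1}.
(d) Solving for integer coefficients yields p as stated.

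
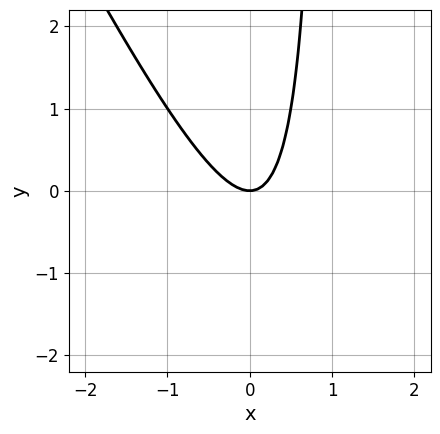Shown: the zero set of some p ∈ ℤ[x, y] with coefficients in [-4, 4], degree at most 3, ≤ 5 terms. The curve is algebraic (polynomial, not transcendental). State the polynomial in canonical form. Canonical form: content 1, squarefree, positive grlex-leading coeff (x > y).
2*x^2 + x*y - y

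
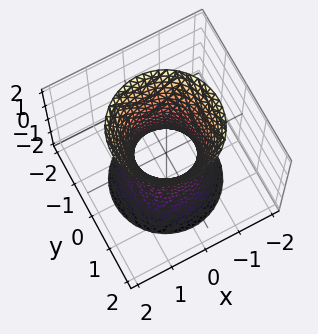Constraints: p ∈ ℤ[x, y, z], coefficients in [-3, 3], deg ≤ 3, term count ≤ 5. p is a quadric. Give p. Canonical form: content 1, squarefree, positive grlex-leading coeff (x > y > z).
3*x^2 + 3*y^2 - z^2 - 2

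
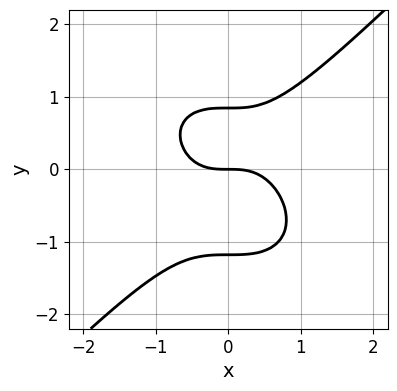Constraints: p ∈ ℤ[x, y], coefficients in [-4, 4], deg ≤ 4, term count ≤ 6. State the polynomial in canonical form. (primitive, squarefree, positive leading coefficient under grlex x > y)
3*x^3 - 3*y^3 - y^2 + 3*y

1. Degree: no degree-2 curve has this shape, so deg p = 3.
2. From the axis intercepts and sections: one x-axis crossing is at x = 0; it meets the y-axis at y = 0 (among the integer gridlines).
3. Putting this together gives p.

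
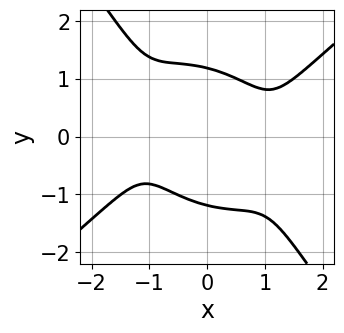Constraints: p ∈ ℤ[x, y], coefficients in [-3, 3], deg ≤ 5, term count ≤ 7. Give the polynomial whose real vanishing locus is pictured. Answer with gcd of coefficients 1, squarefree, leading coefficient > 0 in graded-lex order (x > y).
The degree is 4 — the shape is more complex than any degree-3 curve.
Observable constraints: no x-intercept at any integer in the box.
Together with the visible shape, these determine p as stated.

x^4 - x*y^3 - y^4 - 2*x^2 + 2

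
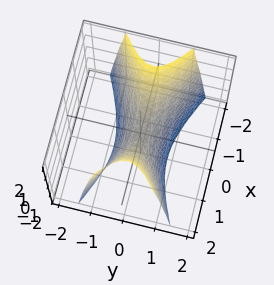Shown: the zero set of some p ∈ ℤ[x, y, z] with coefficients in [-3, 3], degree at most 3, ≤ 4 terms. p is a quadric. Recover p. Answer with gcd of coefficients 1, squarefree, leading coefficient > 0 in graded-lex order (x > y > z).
x^2 - 3*y^2 - z

(a) deg p = 2. A saddle surface; a quadric.
(b) Symmetries: mirror symmetry x ↦ −x ⇒ only even powers of x; mirror symmetry y ↦ −y ⇒ only even powers of y.
(c) Observable constraints: it crosses the x-axis at the gridline x = 0; it meets the y-axis at y = 0 (among the integer gridlines); one z-axis crossing is at z = 0.
(d) Putting this together gives p.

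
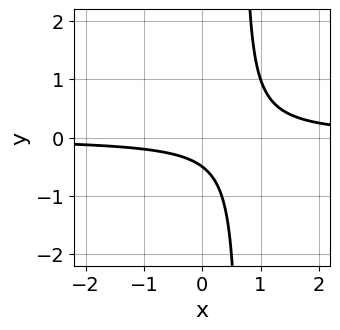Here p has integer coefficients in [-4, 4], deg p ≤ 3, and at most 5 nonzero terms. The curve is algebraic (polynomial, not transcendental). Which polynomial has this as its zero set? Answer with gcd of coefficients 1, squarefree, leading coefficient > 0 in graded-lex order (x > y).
1. The degree is 2 — the shape is more complex than any degree-1 curve.
2. From the axis intercepts and sections: the curve avoids every integer x-axis point in the box.
3. Together with the visible shape, these determine p as stated.

3*x*y - 2*y - 1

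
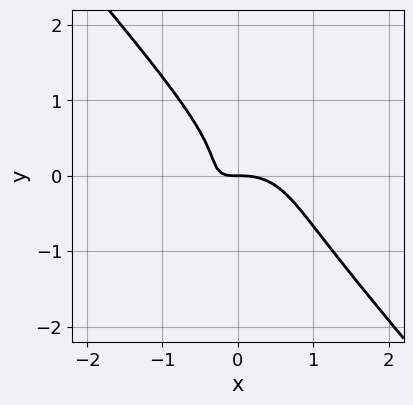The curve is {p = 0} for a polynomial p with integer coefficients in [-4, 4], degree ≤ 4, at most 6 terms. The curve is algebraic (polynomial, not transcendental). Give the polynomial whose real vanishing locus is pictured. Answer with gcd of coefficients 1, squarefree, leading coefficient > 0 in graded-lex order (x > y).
1. Degree: the shape is more complex than any degree-2 curve, so deg p = 3.
2. From the axis intercepts and sections: it meets the x-axis at x = 0 (among the integer gridlines); one y-axis crossing is at y = 0.
3. These observations pin down the coefficients.

2*x^3 + 2*x*y^2 + 3*y^3 + 2*x*y + y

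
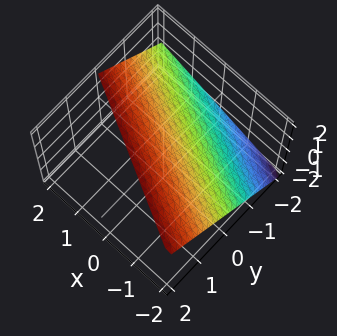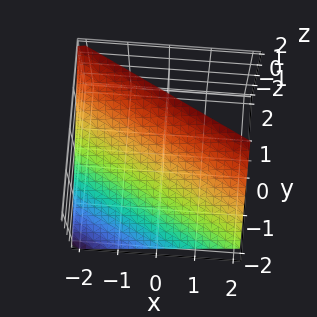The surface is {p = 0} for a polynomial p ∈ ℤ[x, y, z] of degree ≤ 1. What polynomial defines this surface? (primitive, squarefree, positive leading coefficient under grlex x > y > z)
x + 2*y - 2*z + 2

1. deg p = 1. Every cross-section is a straight line — this is a plane.
2. Against the integer gridlines: it meets the x-axis at x = -2 (among the integer gridlines); one z-axis crossing is at z = 1; one y-axis crossing is at y = -1.
3. Fitting integer coefficients to these (and the overall shape) gives p.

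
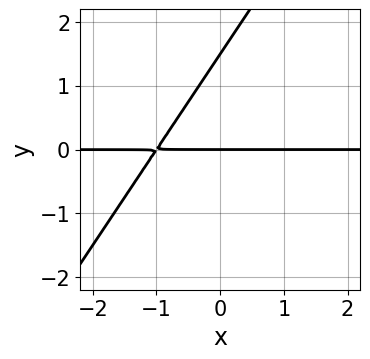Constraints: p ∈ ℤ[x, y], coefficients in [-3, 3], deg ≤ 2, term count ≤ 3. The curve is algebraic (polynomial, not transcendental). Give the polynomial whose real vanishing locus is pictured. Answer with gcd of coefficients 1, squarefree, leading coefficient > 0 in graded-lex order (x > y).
3*x*y - 2*y^2 + 3*y

Degree: the shape is more complex than any degree-1 curve, so deg p = 2.
From the visible intercepts: it crosses the y-axis at the gridline y = 0; the visible x-axis segment lies entirely on the curve.
Solving for integer coefficients yields p as stated.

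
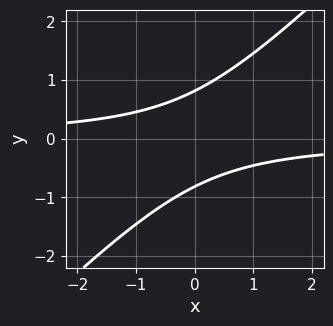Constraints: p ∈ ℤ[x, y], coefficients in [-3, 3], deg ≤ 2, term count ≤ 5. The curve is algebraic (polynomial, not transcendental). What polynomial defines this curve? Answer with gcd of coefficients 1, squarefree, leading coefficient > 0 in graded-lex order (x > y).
3*x*y - 3*y^2 + 2

(a) The degree is 2 — a generic line meets the curve in up to 2 points.
(b) Against the integer gridlines: no x-intercept at any integer in the box.
(c) The integer polynomial consistent with all of this is the stated p.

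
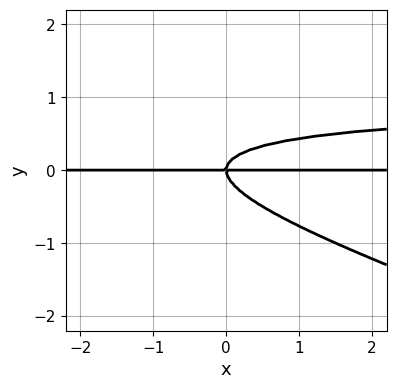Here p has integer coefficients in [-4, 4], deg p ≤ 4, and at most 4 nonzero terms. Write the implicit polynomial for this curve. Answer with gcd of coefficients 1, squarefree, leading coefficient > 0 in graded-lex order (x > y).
x*y^2 + 3*y^3 - x*y

First, deg p = 3. No degree-2 curve has this shape.
Then, checking where it meets the axes: one y-axis crossing is at y = 0; every point of the x-axis in the box is on the curve.
Finally, putting this together gives p.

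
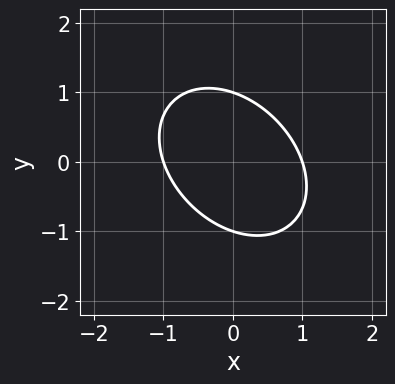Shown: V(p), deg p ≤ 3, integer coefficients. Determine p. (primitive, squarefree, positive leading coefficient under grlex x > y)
3*x^2 + 2*x*y + 3*y^2 - 3

(a) Degree: a generic line meets the curve in up to 2 points, so deg p = 2.
(b) From the visible intercepts: among the integer gridlines, it crosses the y-axis at y ∈ {-1, 1}; among the integer gridlines, it crosses the x-axis at x ∈ {-1, 1}.
(c) These observations pin down the coefficients.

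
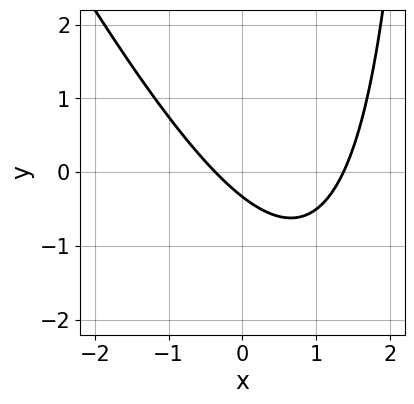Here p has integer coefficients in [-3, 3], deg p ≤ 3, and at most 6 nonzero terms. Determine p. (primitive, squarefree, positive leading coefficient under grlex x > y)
1. Degree: the shape is more complex than any degree-1 curve, so deg p = 2.
2. Solving for integer coefficients yields p as stated.

2*x^2 + x*y - 2*x - 3*y - 1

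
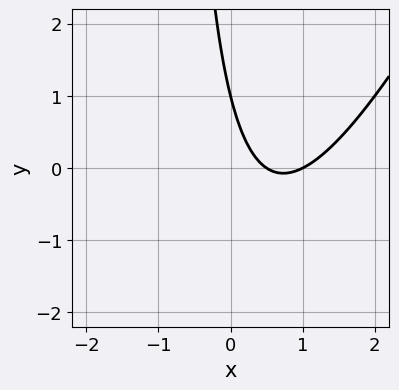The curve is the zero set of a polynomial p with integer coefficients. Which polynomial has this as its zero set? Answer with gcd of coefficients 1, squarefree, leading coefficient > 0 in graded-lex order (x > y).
2*x^2 - x*y - 3*x - y + 1

(a) The degree is 2 — a generic line meets the curve in up to 2 points.
(b) Reading off the gridlines: it meets the y-axis at y = 1 (among the integer gridlines); it crosses the x-axis at the gridline x = 1.
(c) Putting this together gives p.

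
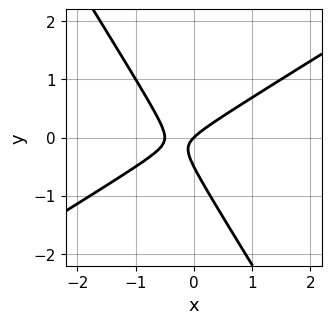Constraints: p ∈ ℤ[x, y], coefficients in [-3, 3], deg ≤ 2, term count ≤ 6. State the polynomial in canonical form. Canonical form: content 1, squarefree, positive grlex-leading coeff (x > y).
2*x^2 - 2*x*y - 2*y^2 + x - y

(a) deg p = 2.
(b) Against the integer gridlines: one x-axis crossing is at x = 0; it crosses the y-axis at the gridline y = 0.
(c) Matching integer coefficients to the picture gives p.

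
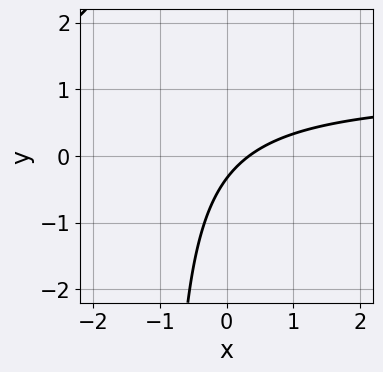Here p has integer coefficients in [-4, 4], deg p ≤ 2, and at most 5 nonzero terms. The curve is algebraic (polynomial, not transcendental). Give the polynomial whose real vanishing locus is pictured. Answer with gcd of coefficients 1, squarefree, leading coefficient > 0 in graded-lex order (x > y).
1. The degree is 2 — the shape is more complex than any degree-1 curve.
2. Putting this together gives p.

3*x*y - 3*x + 3*y + 1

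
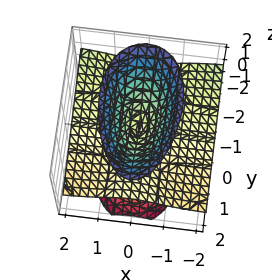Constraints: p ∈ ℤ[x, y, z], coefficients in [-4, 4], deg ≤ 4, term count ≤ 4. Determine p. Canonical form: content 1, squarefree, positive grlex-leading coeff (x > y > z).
The degree is 3 — a generic line meets the surface in up to 3 points.
From the axis intercepts and sections: every point of the y-axis in the box is on the surface; it meets the z-axis at z = 0 (among the integer gridlines); every point of the x-axis in the box is on the surface.
Assembling these constraints gives the stated polynomial.

x^2*y + 3*x^2*z + y^2*z - z^3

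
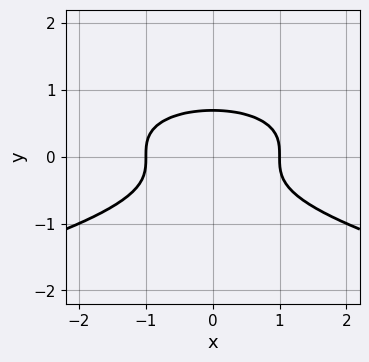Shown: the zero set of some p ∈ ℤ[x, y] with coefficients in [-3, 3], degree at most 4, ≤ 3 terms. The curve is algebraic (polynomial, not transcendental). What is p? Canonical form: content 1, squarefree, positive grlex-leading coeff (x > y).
3*y^3 + x^2 - 1

First, degree: the shape is more complex than any degree-2 curve, so deg p = 3.
Next, symmetries: the x ↦ −x reflection is a symmetry, so x appears only in even powers.
Then, checking where it meets the axes: the x-axis gridline crossings are at x ∈ {-1, 1}.
Finally, together with the visible shape, these determine p as stated.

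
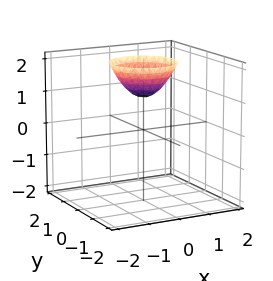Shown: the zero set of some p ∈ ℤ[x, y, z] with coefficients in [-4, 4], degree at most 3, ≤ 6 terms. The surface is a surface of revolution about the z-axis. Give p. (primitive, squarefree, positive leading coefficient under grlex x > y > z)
First, the degree is 2 — no degree-1 surface has this shape.
Then, by symmetry, the surface is invariant under rotation about z: p = q(x² + y², z).
Then, reading off the gridlines: no x-intercept at any integer in the box; the surface avoids every integer y-axis point in the box; one z-axis crossing is at z = 1; a circular section at z = 2 has radius exactly 1.
Finally, these observations pin down the coefficients.

x^2 + y^2 - z + 1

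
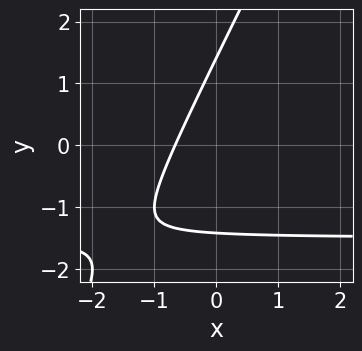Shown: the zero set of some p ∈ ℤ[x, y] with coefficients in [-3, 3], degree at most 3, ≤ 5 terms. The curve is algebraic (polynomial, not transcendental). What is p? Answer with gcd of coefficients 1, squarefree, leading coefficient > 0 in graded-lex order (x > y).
First, deg p = 2. No degree-1 curve has this shape.
Finally, putting this together gives p.

2*x*y - y^2 + 3*x + 2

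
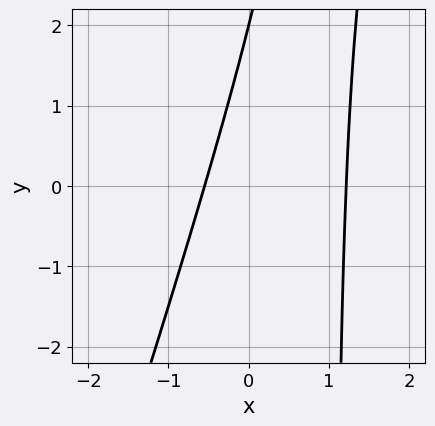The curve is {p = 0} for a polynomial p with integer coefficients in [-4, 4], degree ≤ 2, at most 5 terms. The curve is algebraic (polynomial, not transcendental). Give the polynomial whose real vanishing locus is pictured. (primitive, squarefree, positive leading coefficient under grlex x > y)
3*x^2 - x*y - 2*x + y - 2

(a) The degree is 2 — the shape is more complex than any degree-1 curve.
(b) From the visible intercepts: it meets the y-axis at y = 2 (among the integer gridlines).
(c) Assembling these constraints gives the stated polynomial.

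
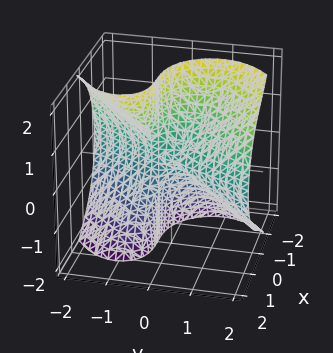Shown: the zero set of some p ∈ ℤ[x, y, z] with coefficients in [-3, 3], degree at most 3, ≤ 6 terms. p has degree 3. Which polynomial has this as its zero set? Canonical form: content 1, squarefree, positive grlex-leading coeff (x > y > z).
3*x^3 + 3*x*y^2 - 2*y^3 + 3*y*z^2 + z^2

The degree is 3 — no degree-2 surface has this shape.
Reading off the gridlines: one y-axis crossing is at y = 0; it crosses the z-axis at the gridline z = 0.
Fitting integer coefficients to these (and the overall shape) gives p.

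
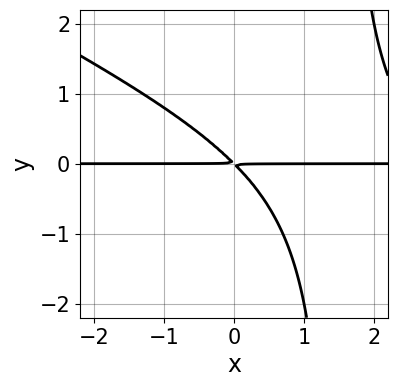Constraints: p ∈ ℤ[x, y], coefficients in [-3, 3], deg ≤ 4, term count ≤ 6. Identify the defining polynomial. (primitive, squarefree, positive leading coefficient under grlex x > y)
The degree is 3 — the shape is more complex than any degree-2 curve.
Observable constraints: every point of the x-axis in the box is on the curve.
Together with the visible shape, these determine p as stated.

x^2*y + 2*x*y^2 - 3*x*y - 3*y^2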